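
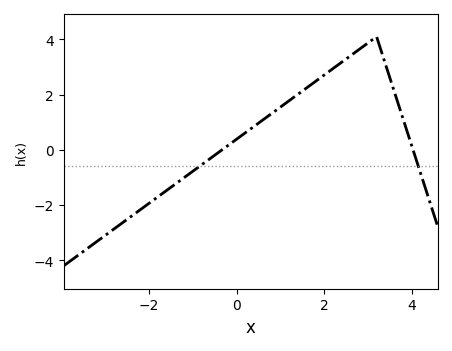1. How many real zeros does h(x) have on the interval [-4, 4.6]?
2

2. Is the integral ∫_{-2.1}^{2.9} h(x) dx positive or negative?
positive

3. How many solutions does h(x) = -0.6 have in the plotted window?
2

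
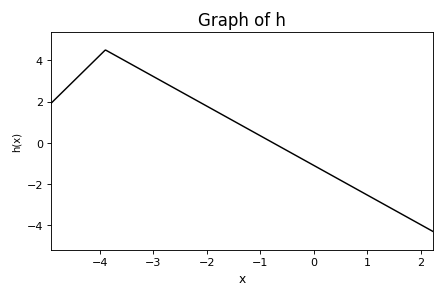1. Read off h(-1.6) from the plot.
1.2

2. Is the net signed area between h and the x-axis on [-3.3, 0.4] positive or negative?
positive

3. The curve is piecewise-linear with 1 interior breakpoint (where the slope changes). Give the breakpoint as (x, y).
(-3.9, 4.5)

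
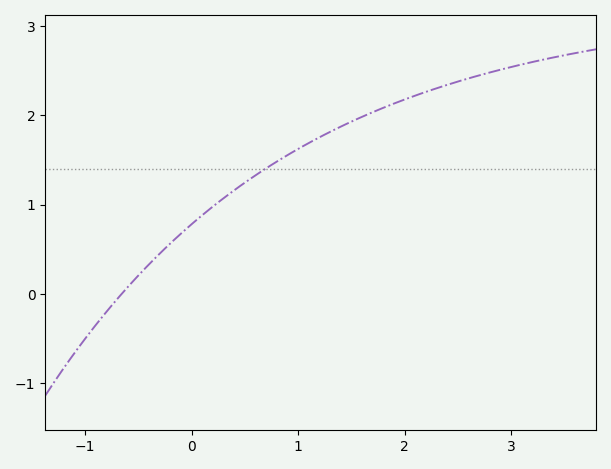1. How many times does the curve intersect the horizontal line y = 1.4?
1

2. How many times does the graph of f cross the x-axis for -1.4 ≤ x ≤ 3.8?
1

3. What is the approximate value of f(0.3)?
1.1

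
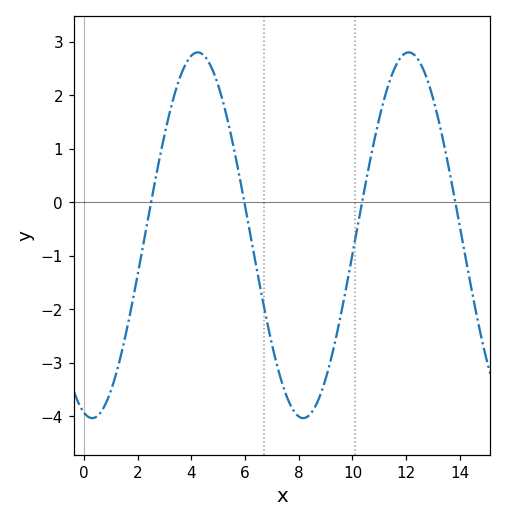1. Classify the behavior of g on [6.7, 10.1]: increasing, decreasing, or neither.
neither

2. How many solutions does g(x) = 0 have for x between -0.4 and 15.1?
4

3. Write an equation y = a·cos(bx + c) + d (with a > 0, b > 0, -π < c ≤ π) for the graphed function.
y = 3.42cos(0.8x + 2.89) - 0.62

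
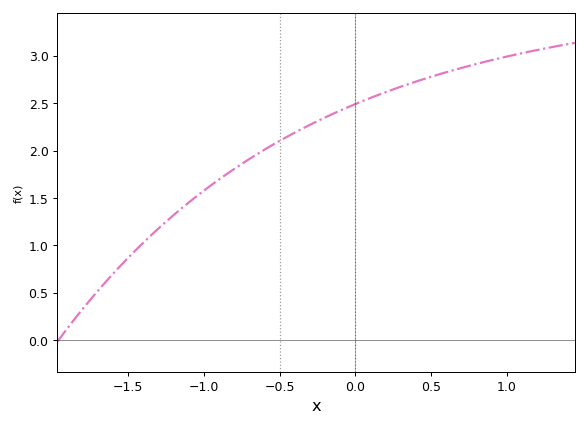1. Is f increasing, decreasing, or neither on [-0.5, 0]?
increasing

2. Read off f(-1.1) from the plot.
1.45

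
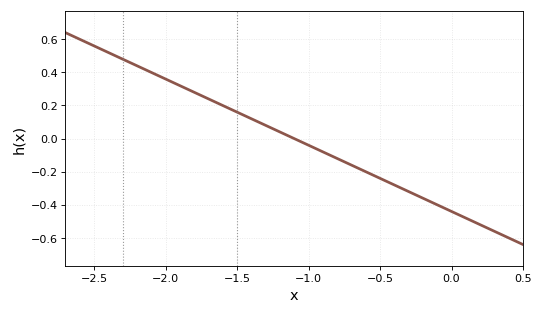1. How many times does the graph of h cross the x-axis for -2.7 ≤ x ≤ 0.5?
1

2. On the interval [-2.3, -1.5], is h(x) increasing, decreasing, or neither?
decreasing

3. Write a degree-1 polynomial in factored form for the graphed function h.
y = -0.4(x + 1.1)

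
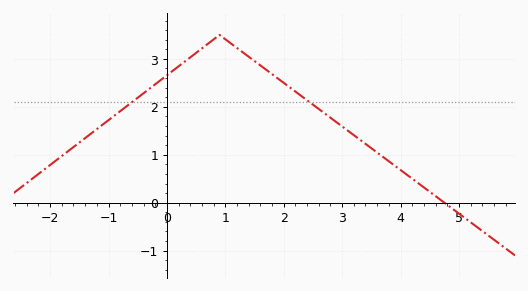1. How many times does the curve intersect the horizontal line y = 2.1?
2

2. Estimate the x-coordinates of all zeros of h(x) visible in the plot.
4.75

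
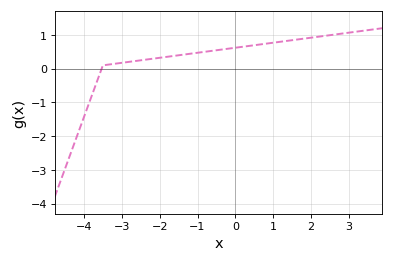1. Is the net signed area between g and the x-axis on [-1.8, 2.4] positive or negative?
positive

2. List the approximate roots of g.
-3.53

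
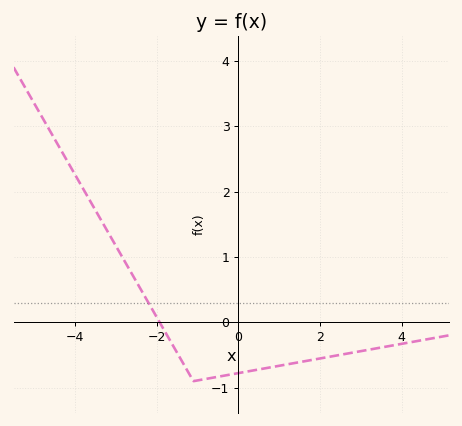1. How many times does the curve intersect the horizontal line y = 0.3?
1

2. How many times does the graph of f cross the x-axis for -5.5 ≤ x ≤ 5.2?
1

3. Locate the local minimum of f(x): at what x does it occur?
-1.1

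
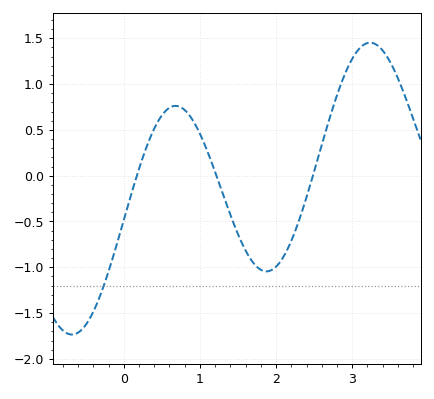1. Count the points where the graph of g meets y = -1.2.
1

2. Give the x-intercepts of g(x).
0.172, 1.22, 2.48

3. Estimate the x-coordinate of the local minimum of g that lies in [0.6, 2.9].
1.87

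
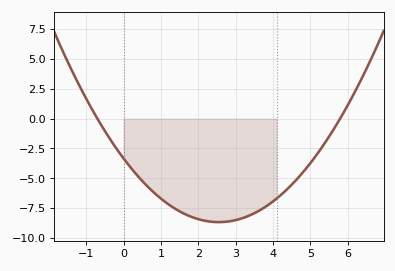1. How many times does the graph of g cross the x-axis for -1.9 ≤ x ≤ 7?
2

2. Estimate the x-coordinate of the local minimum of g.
2.6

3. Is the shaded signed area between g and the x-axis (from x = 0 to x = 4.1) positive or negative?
negative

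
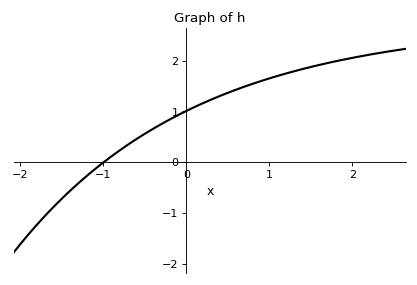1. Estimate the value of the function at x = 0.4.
1.3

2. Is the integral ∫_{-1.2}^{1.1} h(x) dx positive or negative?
positive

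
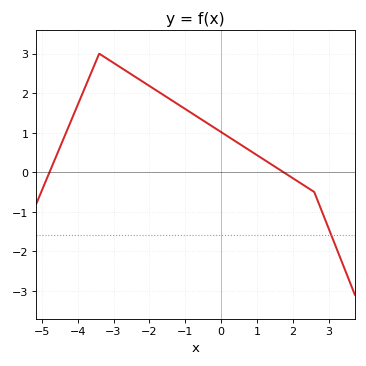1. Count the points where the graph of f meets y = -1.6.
1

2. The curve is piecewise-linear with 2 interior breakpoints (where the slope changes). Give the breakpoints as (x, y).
(-3.4, 3); (2.6, -0.5)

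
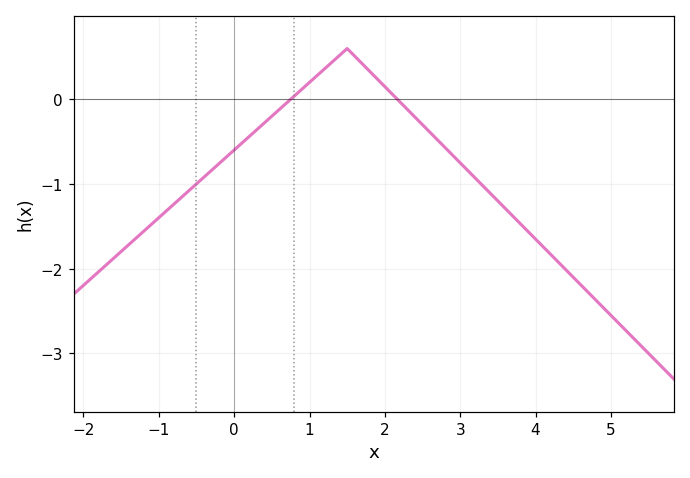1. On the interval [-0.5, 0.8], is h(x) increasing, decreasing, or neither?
increasing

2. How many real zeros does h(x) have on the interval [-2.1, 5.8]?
2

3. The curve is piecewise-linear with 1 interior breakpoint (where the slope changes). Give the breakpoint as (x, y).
(1.5, 0.6)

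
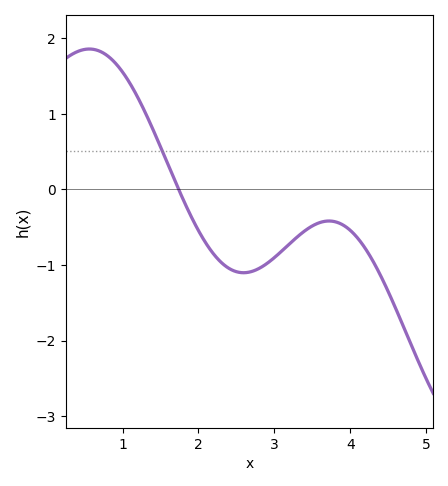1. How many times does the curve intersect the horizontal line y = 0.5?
1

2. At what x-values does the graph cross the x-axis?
1.7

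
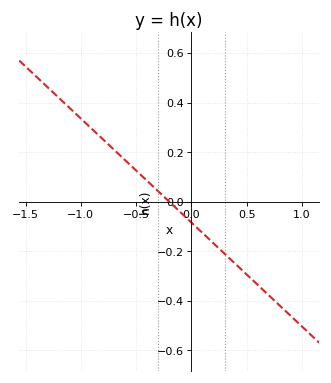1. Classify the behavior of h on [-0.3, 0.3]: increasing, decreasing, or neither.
decreasing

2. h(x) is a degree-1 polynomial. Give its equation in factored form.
y = -0.42(x + 0.2)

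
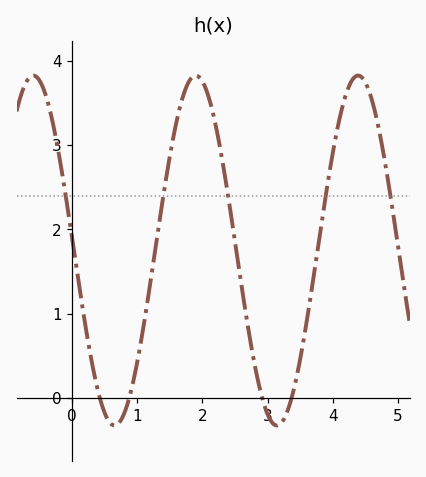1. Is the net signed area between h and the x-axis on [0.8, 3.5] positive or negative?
positive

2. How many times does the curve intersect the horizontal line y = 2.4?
5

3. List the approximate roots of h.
0.424, 0.877, 2.92, 3.37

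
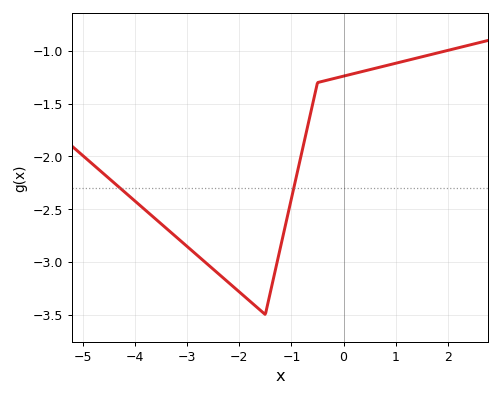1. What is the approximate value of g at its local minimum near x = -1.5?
-3.5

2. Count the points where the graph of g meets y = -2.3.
2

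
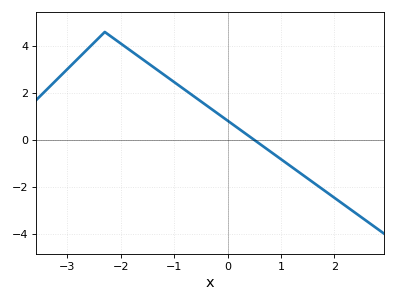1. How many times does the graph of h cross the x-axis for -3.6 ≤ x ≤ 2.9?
1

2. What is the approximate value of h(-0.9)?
2.2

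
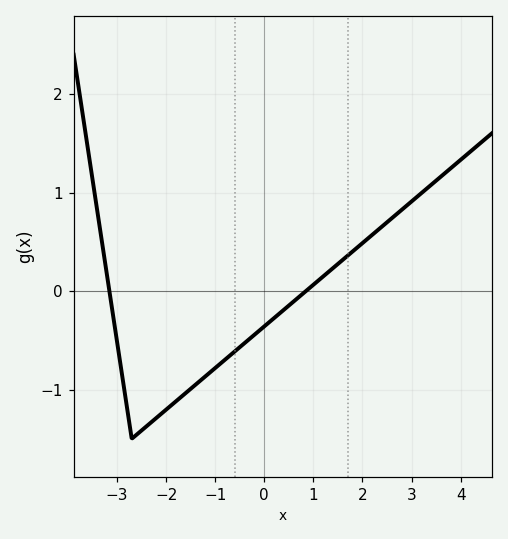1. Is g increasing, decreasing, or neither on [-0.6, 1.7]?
increasing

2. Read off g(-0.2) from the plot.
-0.4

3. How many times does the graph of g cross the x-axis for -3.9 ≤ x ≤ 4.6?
2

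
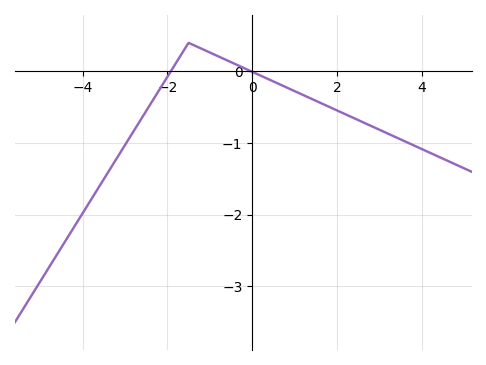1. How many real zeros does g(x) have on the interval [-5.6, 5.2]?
2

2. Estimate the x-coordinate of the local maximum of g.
-1.4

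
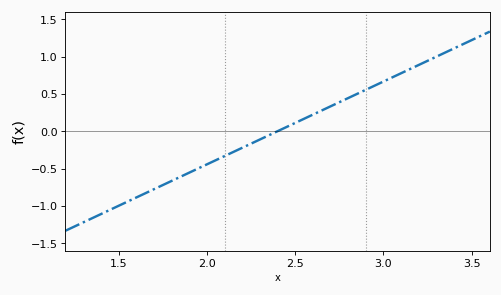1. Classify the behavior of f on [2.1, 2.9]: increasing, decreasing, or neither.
increasing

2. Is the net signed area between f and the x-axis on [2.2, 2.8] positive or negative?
positive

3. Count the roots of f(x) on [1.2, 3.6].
1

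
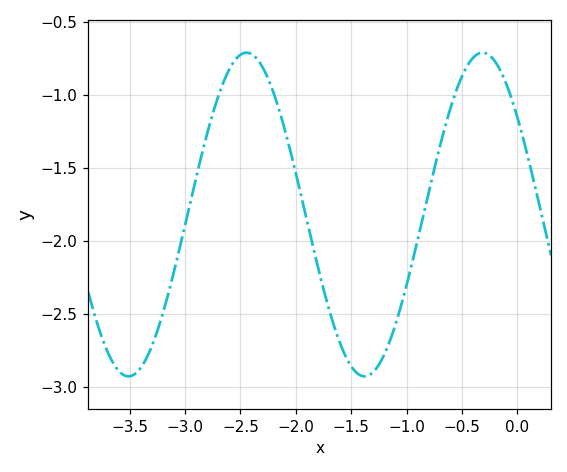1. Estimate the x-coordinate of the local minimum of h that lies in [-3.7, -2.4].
-3.51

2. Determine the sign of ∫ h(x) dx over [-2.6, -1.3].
negative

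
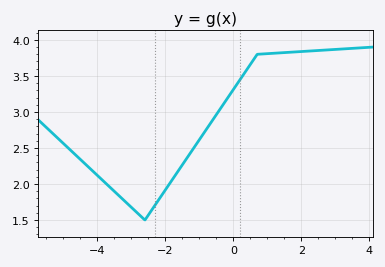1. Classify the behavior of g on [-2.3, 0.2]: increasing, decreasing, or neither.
increasing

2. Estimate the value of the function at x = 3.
3.87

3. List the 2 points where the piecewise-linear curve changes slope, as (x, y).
(-2.6, 1.5); (0.7, 3.8)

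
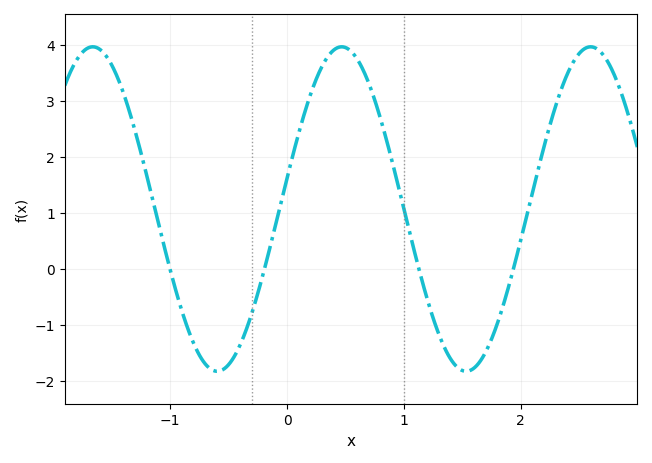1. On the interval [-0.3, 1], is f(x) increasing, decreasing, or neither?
neither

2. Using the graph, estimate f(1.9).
-0.286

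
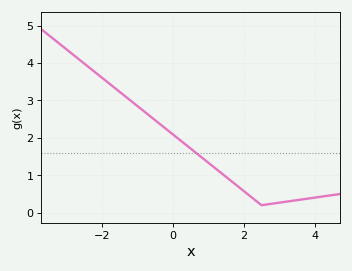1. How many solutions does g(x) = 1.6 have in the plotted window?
1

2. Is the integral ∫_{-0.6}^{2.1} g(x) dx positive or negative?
positive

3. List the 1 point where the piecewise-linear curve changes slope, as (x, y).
(2.5, 0.2)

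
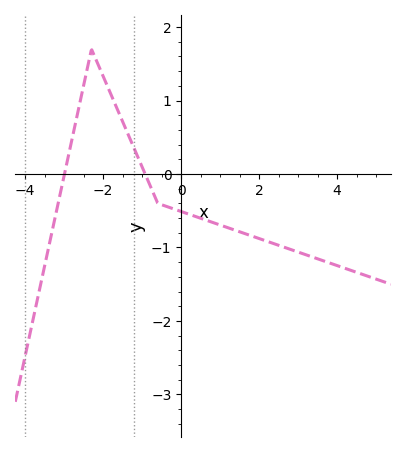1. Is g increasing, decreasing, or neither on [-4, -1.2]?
neither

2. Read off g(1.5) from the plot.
-0.8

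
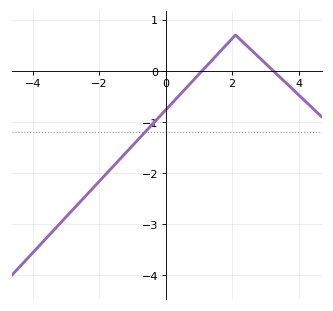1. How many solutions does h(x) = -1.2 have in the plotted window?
1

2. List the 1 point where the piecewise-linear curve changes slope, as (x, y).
(2.1, 0.7)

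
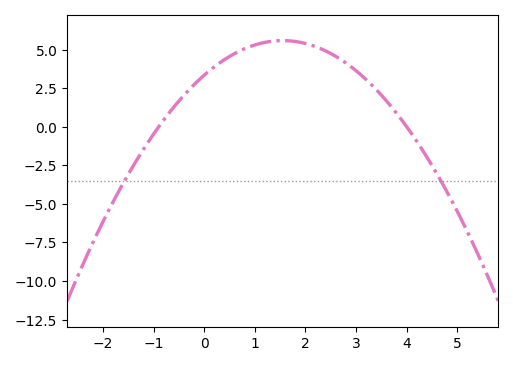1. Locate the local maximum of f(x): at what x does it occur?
1.6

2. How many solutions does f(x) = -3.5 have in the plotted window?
2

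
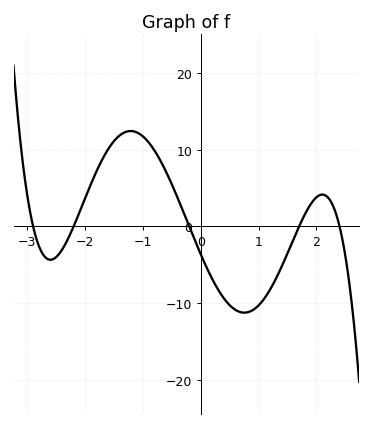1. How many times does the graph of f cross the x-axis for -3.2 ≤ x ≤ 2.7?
5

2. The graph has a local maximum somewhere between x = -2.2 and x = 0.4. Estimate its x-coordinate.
-1.2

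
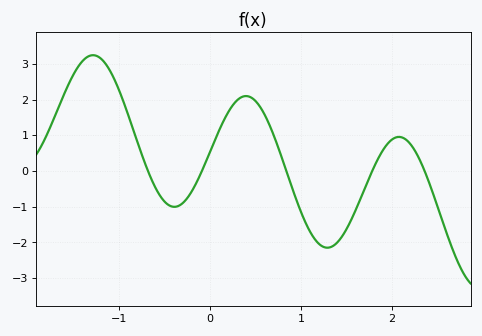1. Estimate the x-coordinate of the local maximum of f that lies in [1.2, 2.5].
2.08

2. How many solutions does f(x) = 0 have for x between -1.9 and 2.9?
5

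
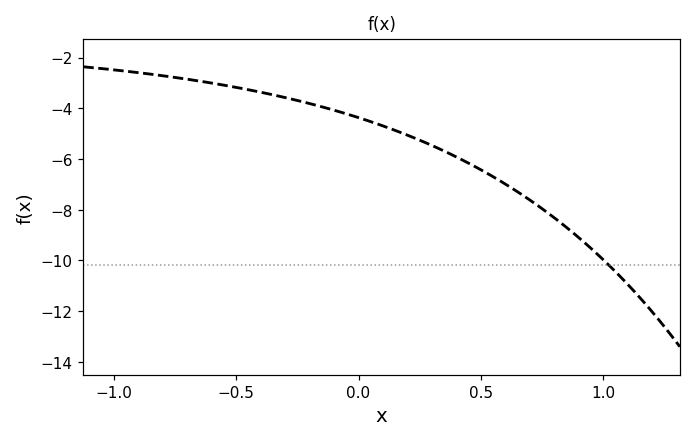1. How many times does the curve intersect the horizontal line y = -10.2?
1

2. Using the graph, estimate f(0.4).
-6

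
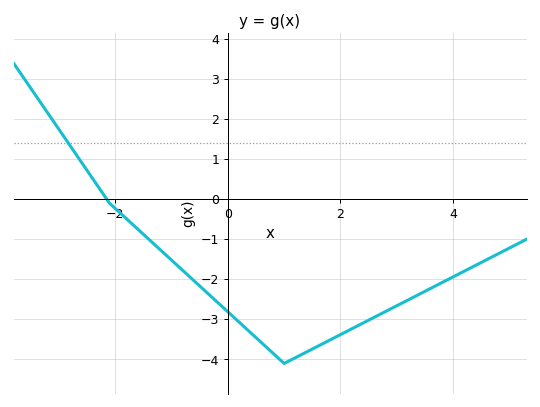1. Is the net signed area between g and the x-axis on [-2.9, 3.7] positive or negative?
negative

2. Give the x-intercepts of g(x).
-2.15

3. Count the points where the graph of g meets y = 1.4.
1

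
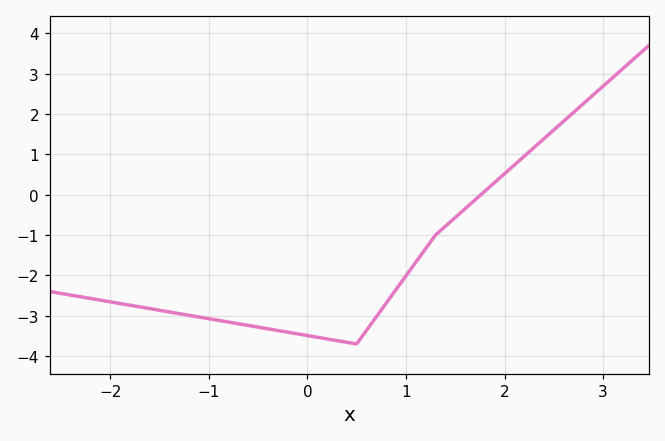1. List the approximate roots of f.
1.8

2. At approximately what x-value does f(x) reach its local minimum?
0.5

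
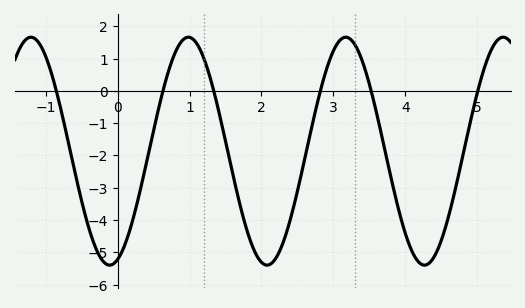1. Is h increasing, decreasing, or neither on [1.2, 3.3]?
neither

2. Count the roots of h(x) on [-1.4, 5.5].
6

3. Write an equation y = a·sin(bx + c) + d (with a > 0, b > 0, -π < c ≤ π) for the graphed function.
y = 3.53sin(2.9x - 1.2) - 1.87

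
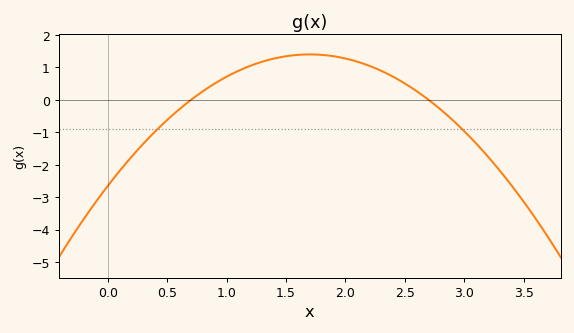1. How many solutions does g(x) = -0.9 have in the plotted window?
2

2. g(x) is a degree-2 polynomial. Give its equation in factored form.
y = -1.4(x - 0.7)(x - 2.7)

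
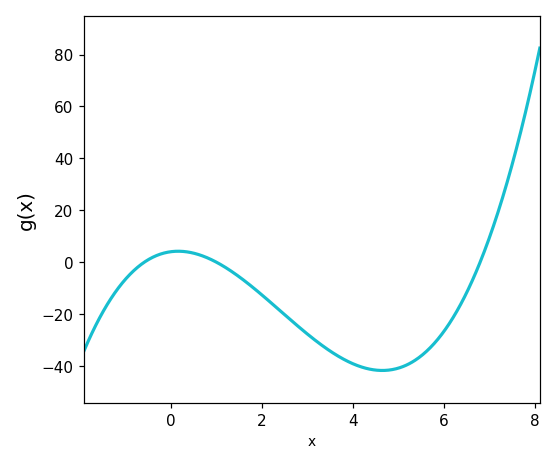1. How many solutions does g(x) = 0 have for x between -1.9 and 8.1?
3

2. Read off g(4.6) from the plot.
-41.6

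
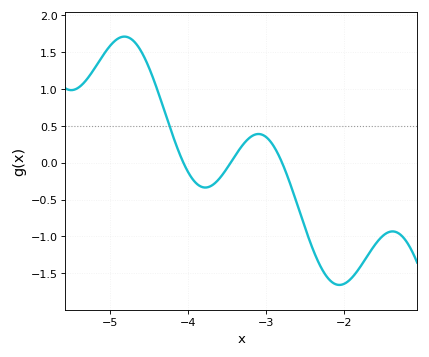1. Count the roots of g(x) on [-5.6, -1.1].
3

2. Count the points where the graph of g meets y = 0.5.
1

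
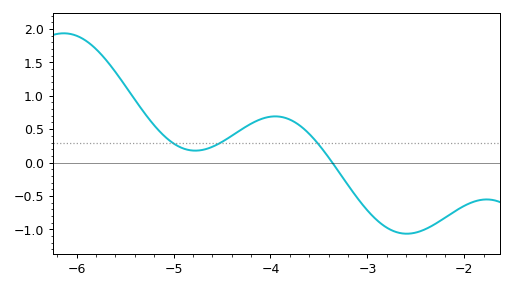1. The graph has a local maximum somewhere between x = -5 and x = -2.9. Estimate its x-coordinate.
-4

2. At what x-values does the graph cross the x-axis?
-3.4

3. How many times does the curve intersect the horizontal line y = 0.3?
3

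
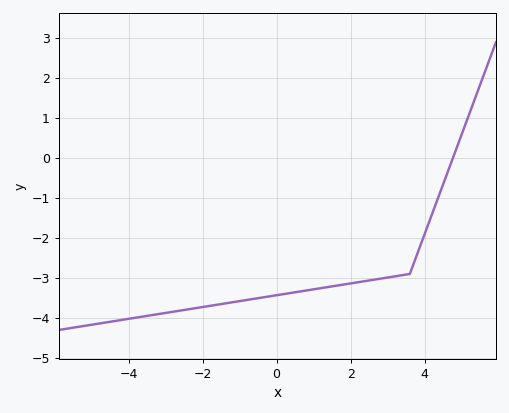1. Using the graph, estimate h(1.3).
-3.2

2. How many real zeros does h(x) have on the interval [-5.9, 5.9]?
1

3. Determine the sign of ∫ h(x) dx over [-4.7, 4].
negative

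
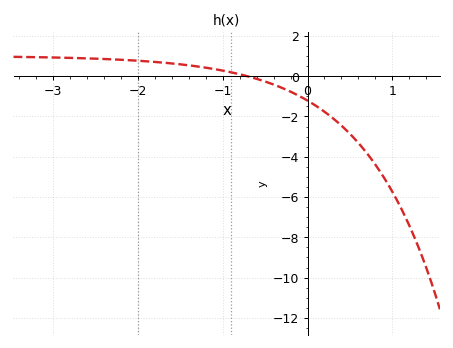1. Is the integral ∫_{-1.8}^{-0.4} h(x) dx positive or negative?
positive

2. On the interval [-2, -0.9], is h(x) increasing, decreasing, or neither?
decreasing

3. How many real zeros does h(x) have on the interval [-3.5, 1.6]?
1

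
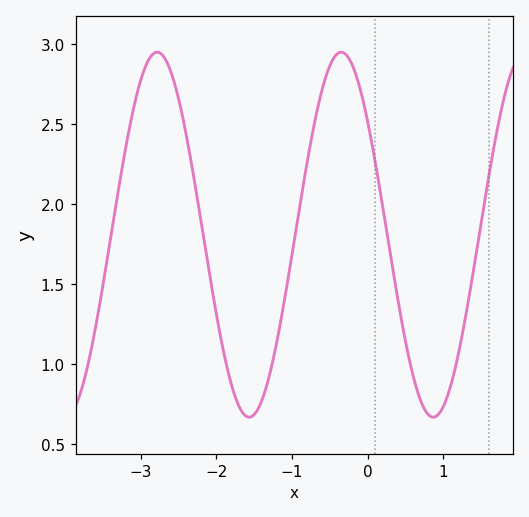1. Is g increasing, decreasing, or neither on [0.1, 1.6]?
neither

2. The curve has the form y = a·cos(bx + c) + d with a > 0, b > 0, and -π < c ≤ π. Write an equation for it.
y = 1.14cos(2.6x + 0.9) + 1.81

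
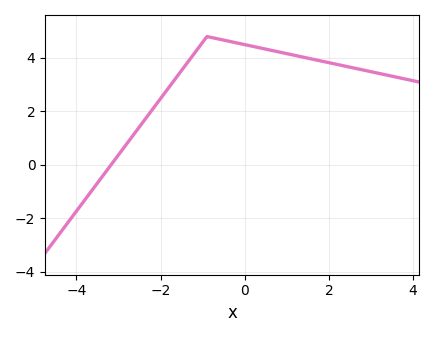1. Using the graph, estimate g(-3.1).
0.167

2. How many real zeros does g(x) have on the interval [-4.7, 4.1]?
1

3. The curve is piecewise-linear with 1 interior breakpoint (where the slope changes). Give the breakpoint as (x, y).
(-0.9, 4.8)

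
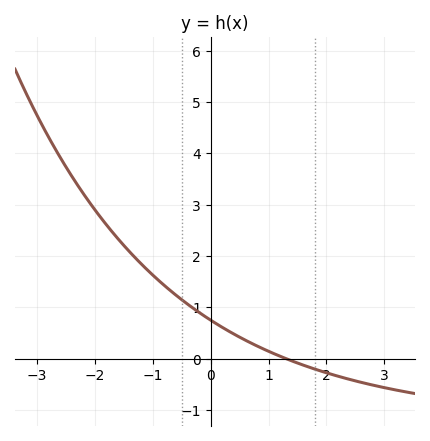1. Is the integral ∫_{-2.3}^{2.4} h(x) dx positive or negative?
positive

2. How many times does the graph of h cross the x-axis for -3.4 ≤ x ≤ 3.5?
1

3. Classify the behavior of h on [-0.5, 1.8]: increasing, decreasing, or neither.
decreasing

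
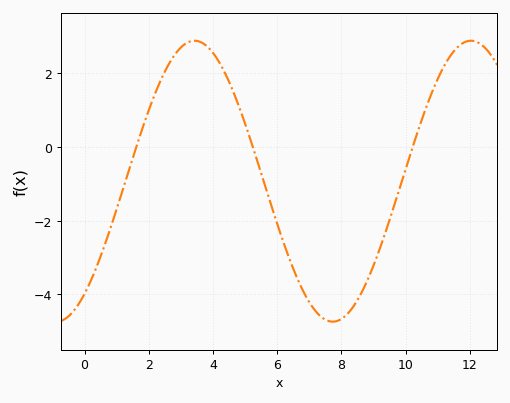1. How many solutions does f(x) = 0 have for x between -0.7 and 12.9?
3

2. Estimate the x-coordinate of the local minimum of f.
7.73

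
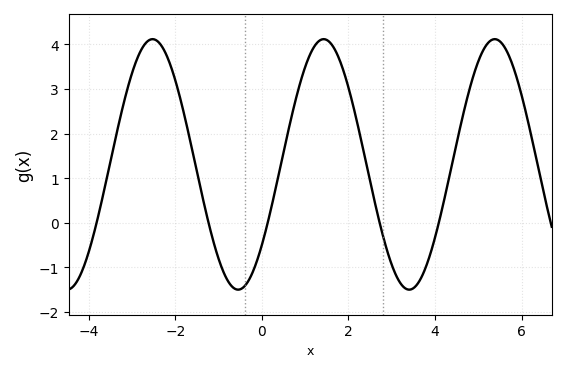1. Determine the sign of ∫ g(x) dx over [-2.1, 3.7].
positive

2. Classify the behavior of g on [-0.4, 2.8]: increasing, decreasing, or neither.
neither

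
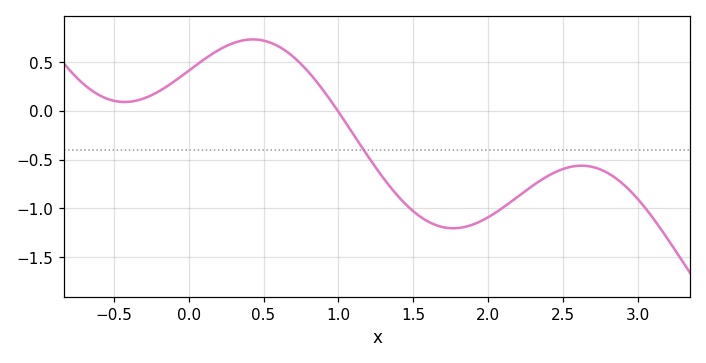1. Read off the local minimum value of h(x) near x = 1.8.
-1.2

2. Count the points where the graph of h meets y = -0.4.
1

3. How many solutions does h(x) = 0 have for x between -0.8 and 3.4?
1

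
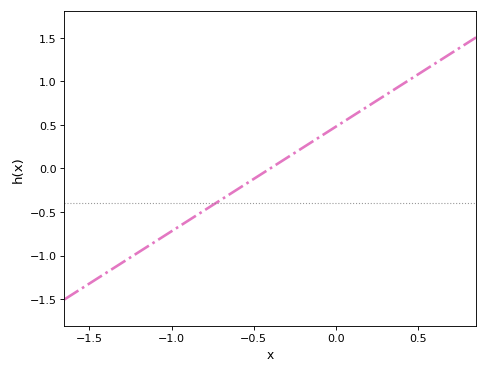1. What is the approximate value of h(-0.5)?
-0.12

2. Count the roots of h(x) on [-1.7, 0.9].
1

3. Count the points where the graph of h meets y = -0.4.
1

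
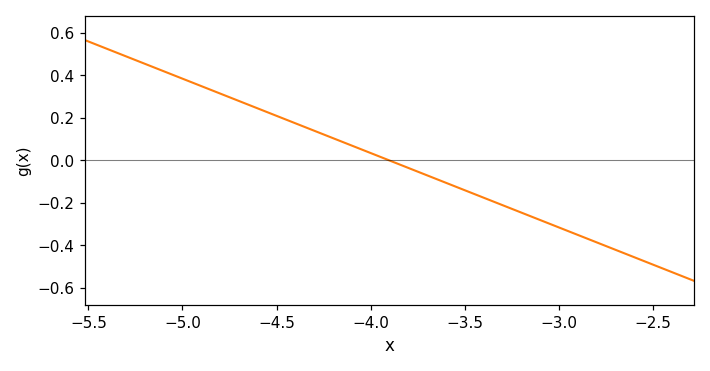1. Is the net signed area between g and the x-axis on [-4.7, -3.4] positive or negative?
positive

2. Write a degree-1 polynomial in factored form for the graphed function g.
y = -0.35(x + 3.9)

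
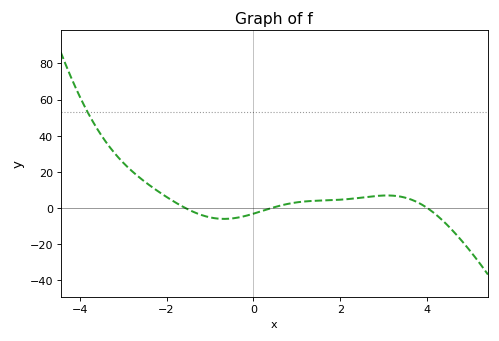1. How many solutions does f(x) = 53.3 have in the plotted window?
1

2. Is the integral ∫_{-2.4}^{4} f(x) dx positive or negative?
positive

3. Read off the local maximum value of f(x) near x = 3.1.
6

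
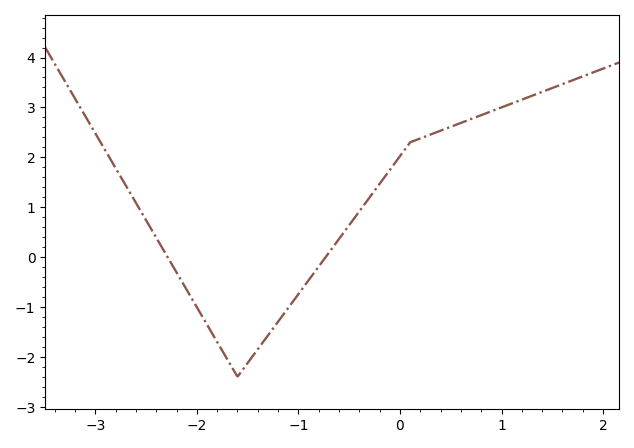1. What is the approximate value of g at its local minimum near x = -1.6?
-2.4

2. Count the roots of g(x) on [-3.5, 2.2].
2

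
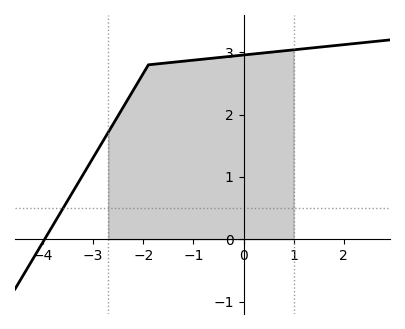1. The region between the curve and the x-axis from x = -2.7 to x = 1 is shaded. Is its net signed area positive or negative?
positive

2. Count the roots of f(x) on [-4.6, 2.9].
1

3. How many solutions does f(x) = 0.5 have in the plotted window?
1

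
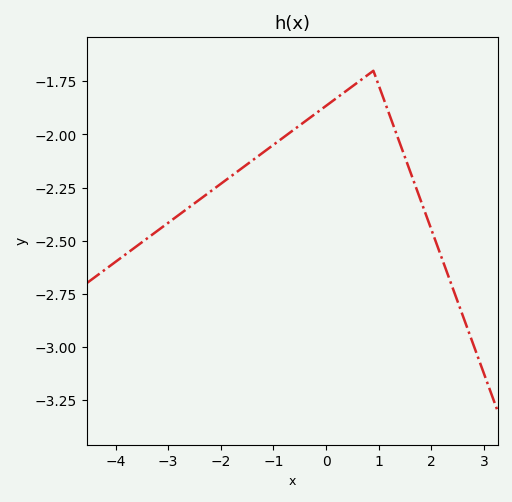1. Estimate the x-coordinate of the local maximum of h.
1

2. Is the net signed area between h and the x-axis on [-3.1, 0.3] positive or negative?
negative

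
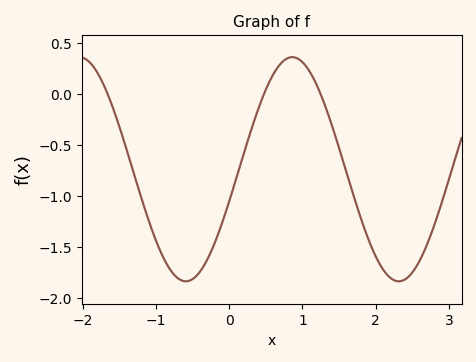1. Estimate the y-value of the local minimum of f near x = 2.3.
-1.84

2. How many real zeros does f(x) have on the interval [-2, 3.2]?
3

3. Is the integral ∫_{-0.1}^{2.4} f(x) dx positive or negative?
negative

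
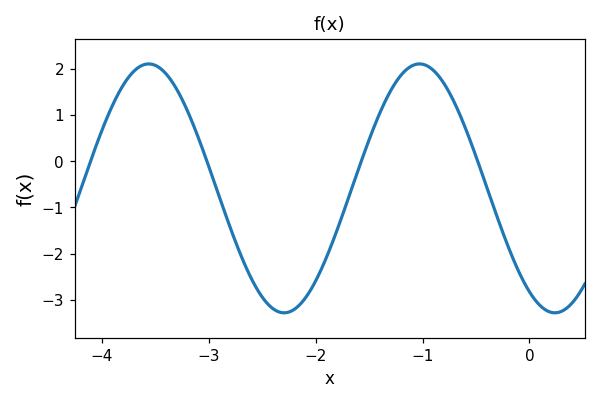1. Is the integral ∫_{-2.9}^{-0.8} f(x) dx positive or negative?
negative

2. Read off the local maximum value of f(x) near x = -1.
2.1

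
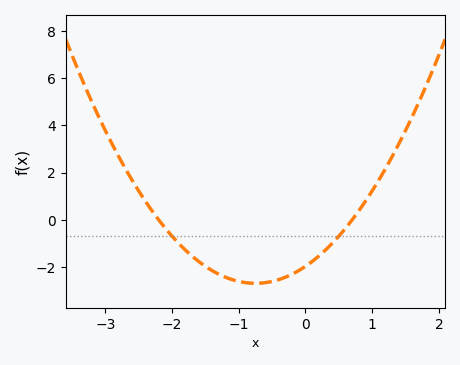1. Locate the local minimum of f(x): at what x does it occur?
-0.75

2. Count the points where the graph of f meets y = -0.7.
2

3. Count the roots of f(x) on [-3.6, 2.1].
2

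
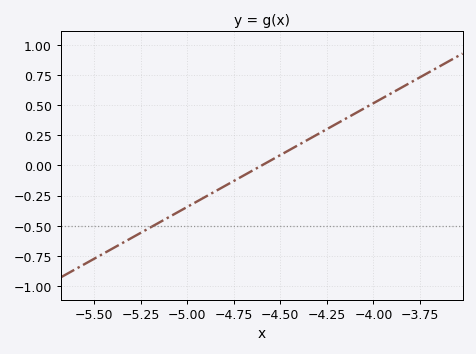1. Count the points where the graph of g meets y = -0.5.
1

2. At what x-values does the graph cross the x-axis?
-4.6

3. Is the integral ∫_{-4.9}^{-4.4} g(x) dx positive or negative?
negative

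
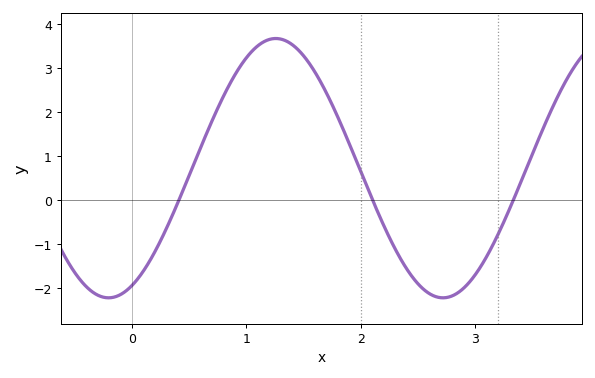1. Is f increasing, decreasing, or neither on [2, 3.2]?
neither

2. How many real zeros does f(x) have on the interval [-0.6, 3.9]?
3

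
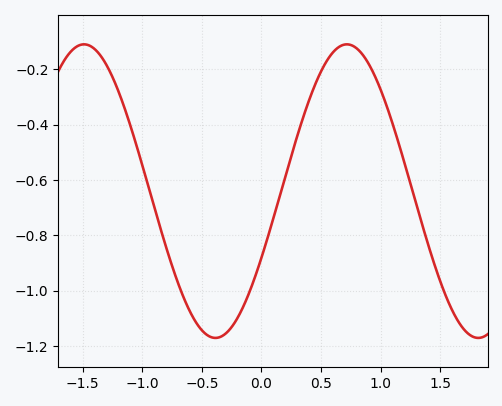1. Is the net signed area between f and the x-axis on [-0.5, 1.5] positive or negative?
negative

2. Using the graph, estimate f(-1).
-0.545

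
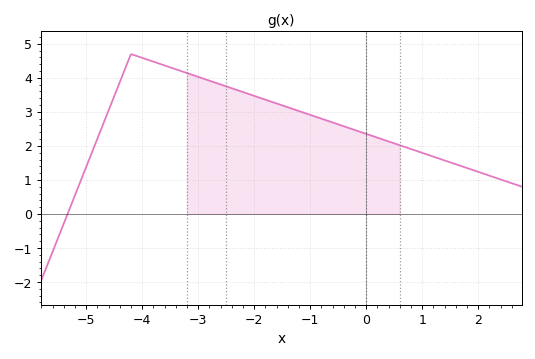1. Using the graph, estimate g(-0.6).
2.7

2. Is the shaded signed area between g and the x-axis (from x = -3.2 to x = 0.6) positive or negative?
positive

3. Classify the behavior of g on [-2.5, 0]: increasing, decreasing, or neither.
decreasing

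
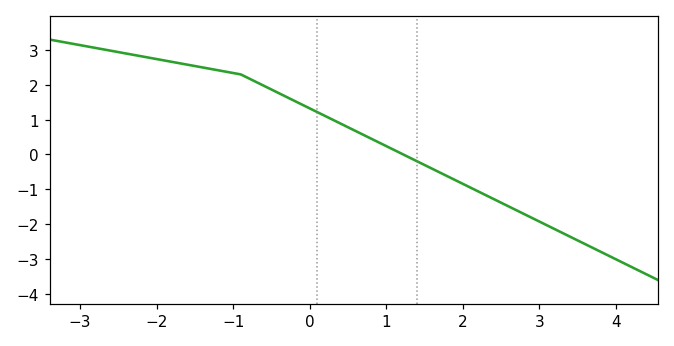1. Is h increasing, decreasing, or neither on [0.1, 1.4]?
decreasing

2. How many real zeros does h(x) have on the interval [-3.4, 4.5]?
1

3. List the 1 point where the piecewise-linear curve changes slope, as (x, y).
(-0.9, 2.3)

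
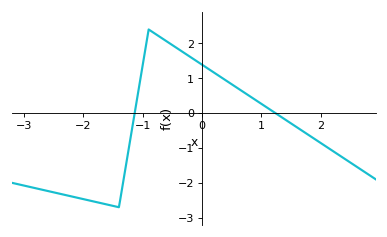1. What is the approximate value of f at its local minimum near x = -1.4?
-2.7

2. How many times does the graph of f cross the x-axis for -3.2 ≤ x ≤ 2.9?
2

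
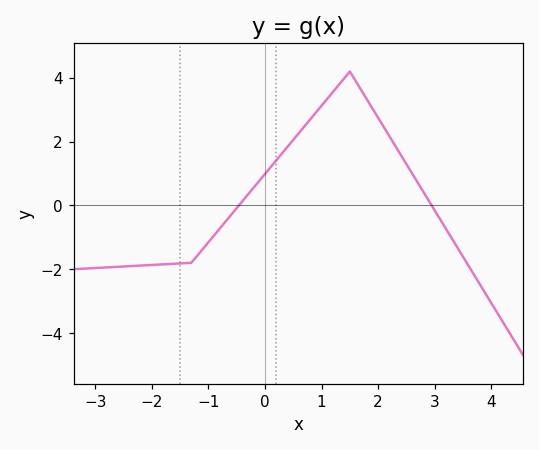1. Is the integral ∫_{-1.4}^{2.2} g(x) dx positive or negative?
positive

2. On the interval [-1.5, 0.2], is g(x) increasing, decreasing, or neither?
increasing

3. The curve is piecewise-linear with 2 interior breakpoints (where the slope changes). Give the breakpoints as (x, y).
(-1.3, -1.8); (1.5, 4.2)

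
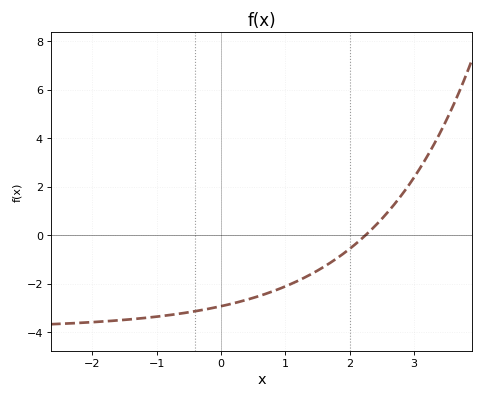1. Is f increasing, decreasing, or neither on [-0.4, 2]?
increasing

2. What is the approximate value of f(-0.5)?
-3.18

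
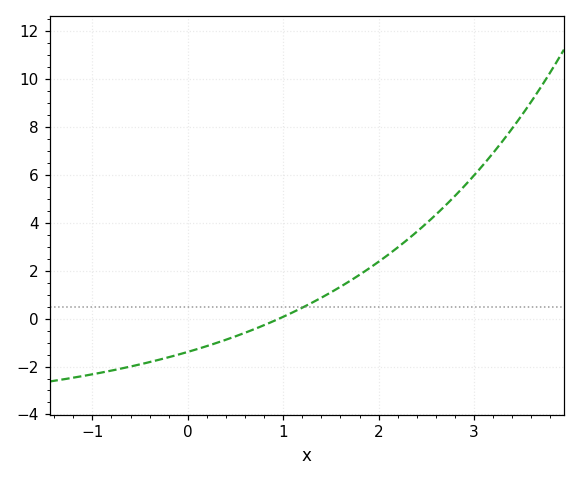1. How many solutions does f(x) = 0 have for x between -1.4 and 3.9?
1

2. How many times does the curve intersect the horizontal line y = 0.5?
1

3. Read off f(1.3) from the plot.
0.661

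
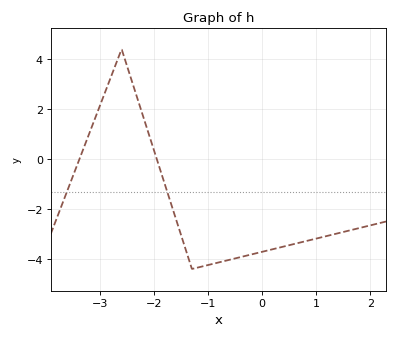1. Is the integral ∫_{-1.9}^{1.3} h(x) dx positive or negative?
negative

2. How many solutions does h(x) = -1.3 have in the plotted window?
2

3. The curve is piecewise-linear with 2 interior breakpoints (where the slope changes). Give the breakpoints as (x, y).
(-2.6, 4.4); (-1.3, -4.4)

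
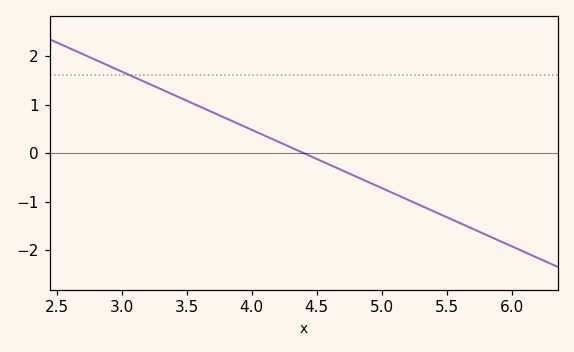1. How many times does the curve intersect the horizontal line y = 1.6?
1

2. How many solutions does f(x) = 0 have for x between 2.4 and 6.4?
1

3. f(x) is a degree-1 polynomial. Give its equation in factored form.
y = -1.2(x - 4.4)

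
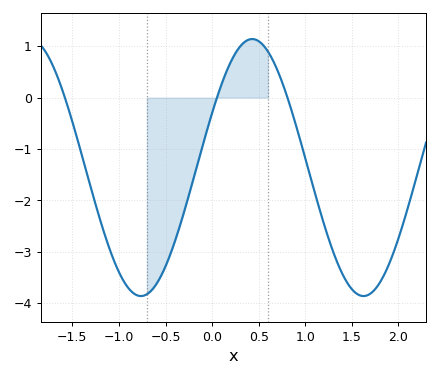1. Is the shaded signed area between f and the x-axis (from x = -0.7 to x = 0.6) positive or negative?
negative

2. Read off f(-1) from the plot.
-3.39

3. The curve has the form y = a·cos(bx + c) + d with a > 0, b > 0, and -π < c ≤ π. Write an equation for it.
y = 2.5cos(2.63x - 1.13) - 1.36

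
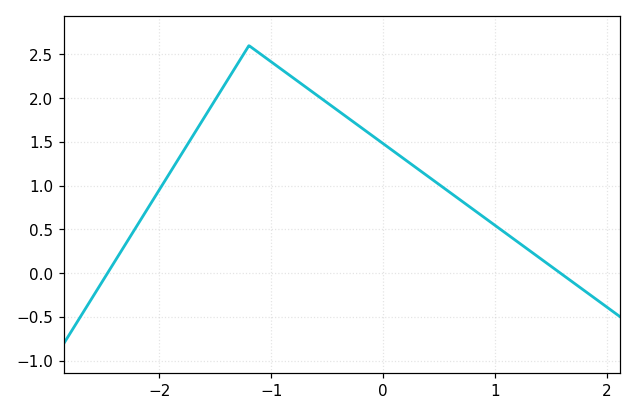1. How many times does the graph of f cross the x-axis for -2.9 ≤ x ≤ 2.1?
2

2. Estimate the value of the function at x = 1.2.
0.35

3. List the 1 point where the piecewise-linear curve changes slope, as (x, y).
(-1.2, 2.6)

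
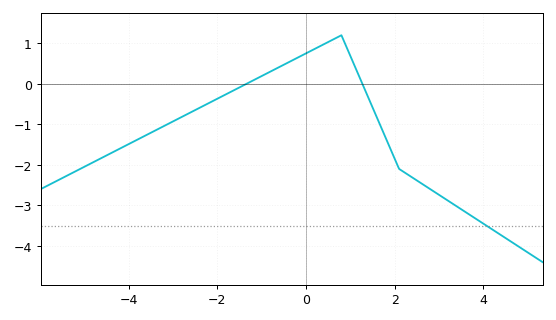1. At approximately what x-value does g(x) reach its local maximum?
0.796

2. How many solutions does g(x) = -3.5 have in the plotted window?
1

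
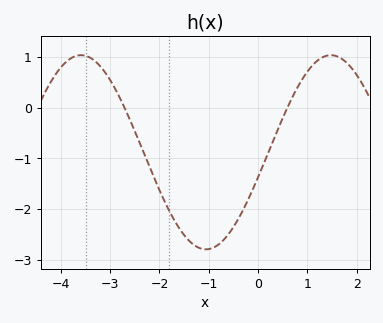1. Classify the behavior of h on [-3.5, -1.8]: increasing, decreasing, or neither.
decreasing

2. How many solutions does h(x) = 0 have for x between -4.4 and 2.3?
2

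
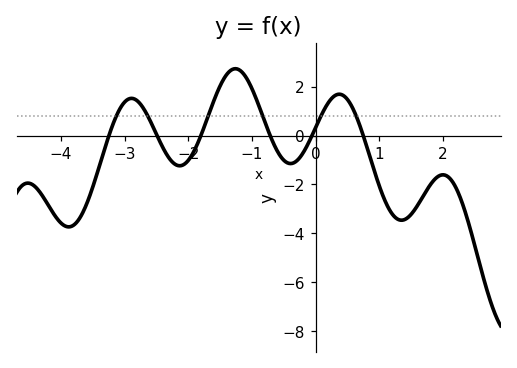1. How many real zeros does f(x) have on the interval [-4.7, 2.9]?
6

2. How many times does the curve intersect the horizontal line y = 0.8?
6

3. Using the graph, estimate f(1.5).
-3.2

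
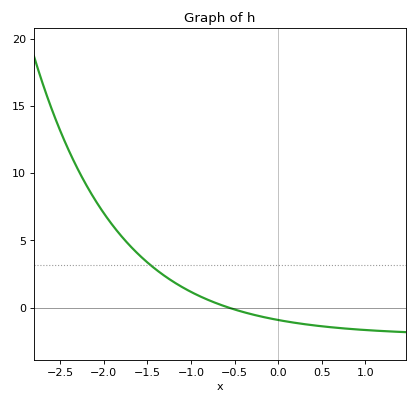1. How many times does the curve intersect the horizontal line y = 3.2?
1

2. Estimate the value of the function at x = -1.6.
3.95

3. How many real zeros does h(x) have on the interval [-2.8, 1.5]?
1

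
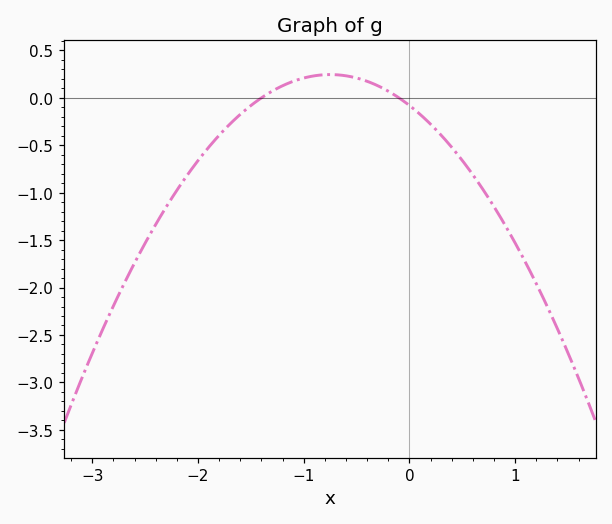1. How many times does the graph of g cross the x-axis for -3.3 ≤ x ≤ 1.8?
2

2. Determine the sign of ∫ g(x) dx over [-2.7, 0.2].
negative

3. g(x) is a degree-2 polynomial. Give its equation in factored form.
y = -0.58(x + 1.4)(x + 0.1)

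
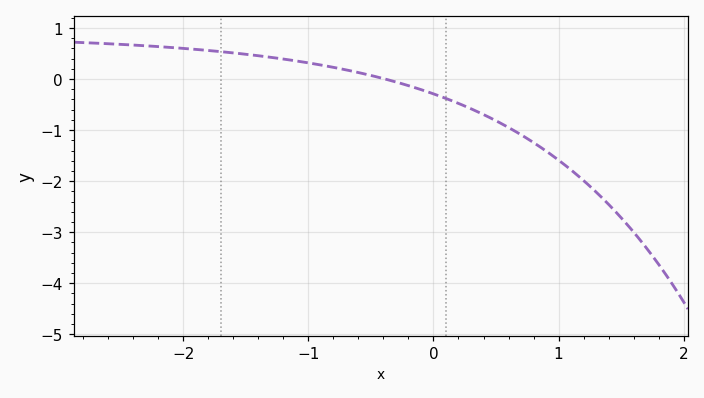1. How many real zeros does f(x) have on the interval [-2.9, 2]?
1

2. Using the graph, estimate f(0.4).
-0.7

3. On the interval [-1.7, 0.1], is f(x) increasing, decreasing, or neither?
decreasing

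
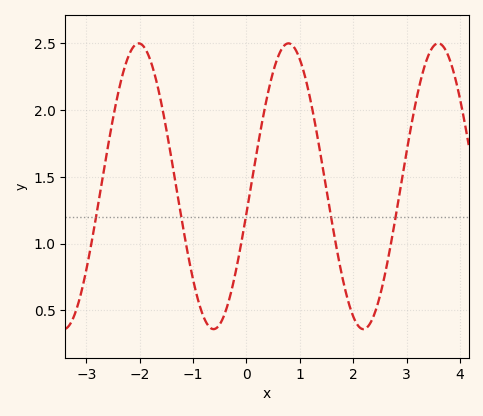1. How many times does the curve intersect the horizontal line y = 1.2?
5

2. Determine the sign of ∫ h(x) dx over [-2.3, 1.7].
positive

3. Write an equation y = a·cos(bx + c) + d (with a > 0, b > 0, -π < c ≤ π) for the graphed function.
y = 1.07cos(2.24x - 1.76) + 1.43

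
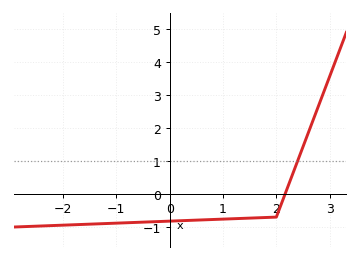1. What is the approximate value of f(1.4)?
-0.737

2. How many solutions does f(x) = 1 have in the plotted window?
1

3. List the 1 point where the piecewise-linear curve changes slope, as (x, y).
(2, -0.7)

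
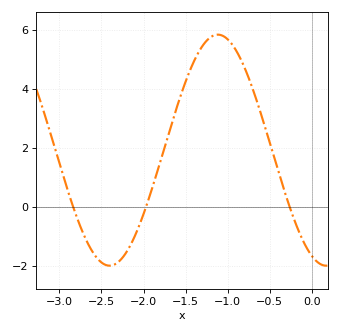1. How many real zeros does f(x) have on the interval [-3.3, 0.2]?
3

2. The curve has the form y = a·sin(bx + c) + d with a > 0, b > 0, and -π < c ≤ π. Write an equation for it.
y = 3.91sin(2.44x - 1.99) + 1.92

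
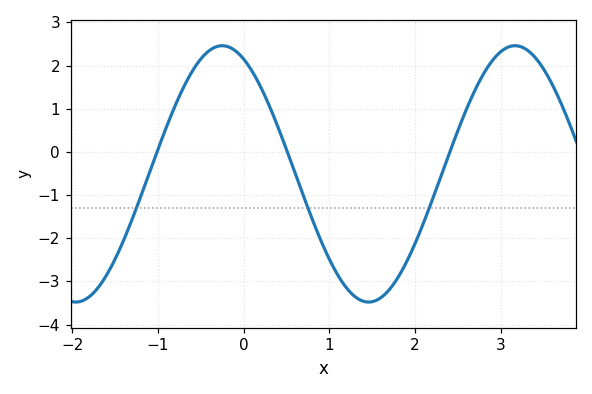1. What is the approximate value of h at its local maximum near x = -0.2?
2.46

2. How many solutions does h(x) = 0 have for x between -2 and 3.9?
3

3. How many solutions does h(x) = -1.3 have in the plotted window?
3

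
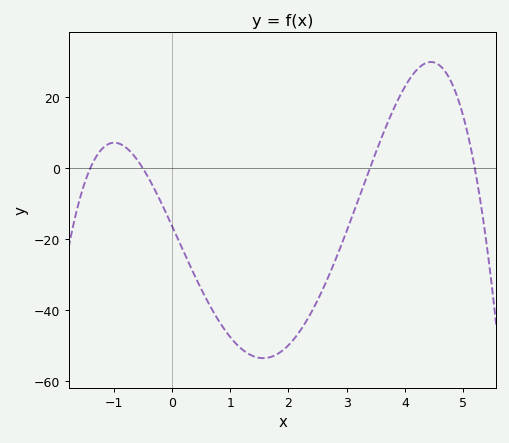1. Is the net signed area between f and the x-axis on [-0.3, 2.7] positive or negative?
negative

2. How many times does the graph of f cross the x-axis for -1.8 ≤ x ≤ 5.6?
4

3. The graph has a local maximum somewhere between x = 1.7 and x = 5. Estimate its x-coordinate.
4.4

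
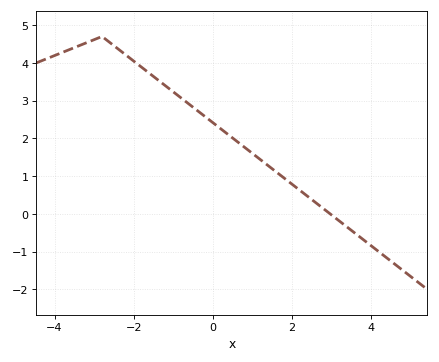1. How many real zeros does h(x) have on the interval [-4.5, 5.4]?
1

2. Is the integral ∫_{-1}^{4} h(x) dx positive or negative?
positive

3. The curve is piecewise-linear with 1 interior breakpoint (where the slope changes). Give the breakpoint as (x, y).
(-2.8, 4.7)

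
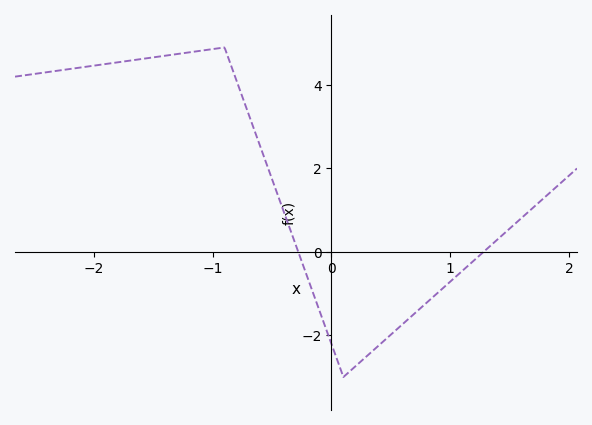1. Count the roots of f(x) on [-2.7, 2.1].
2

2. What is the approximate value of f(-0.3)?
0.2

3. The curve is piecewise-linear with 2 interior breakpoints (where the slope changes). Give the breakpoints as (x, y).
(-0.9, 4.9); (0.1, -3)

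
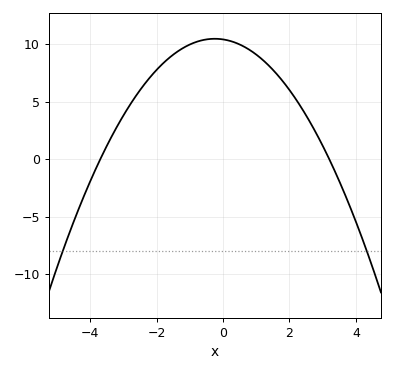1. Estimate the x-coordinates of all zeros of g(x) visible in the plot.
-3.8, 3.2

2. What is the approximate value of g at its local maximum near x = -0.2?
10.5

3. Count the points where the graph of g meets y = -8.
2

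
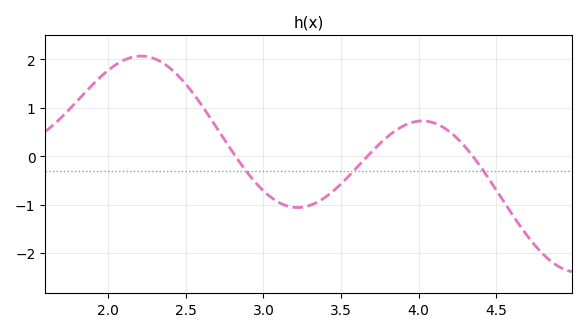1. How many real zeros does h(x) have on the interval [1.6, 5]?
3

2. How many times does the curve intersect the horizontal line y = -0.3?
3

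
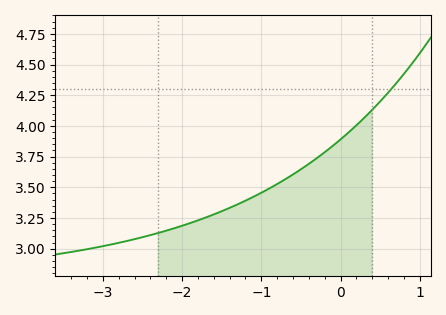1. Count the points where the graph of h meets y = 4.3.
1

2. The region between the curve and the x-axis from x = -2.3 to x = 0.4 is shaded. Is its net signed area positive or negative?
positive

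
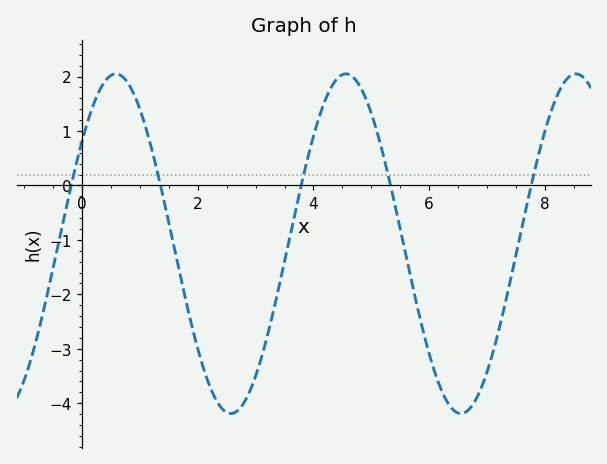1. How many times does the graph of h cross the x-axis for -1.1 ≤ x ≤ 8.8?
5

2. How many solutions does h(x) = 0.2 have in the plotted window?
5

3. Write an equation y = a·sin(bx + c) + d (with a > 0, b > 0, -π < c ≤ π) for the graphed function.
y = 3.12sin(1.58x + 0.65) - 1.07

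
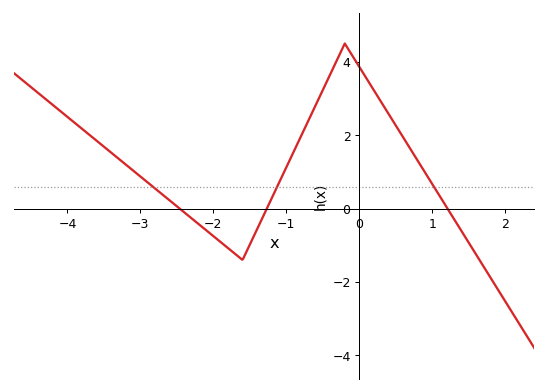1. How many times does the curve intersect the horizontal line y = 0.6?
3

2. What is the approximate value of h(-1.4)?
-0.6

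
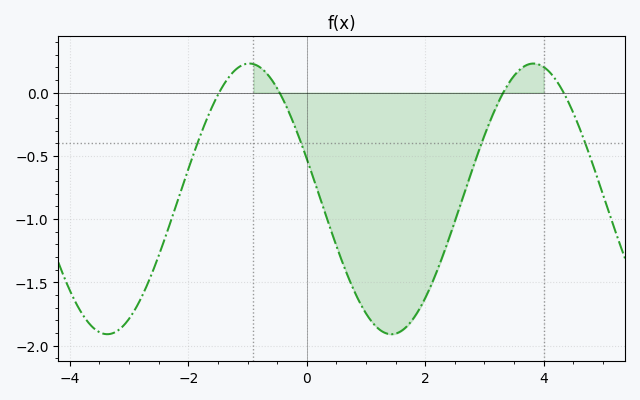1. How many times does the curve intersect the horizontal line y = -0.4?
4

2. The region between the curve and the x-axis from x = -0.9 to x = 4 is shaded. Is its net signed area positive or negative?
negative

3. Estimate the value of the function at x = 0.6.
-1.34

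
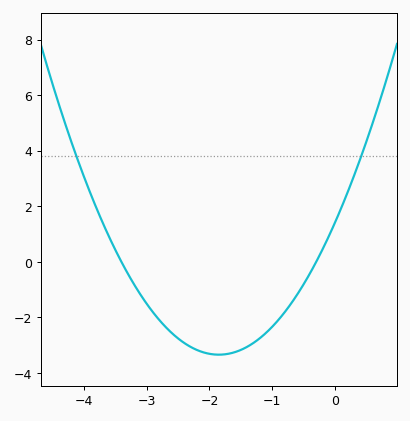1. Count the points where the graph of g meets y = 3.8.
2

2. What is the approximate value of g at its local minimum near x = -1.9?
-3.34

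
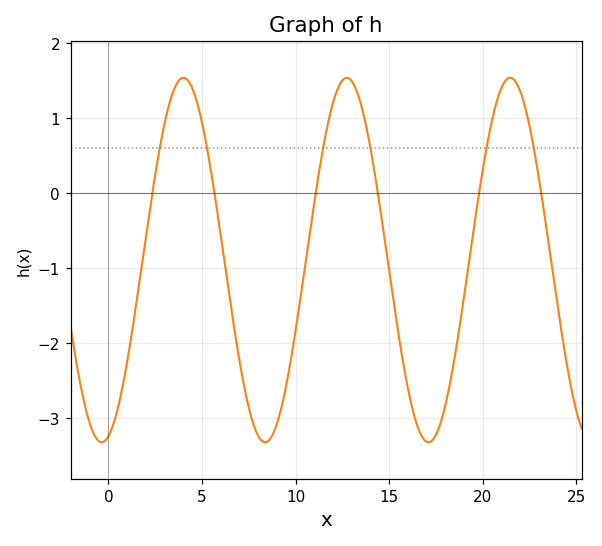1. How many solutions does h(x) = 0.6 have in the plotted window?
6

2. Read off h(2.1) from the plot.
-0.4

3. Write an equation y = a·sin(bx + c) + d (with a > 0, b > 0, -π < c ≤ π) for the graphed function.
y = 2.43sin(0.72x - 1.3) - 0.89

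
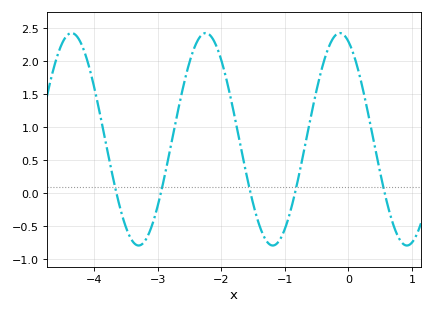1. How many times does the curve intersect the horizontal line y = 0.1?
5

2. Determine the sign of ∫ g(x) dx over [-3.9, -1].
positive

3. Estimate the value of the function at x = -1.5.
-0.147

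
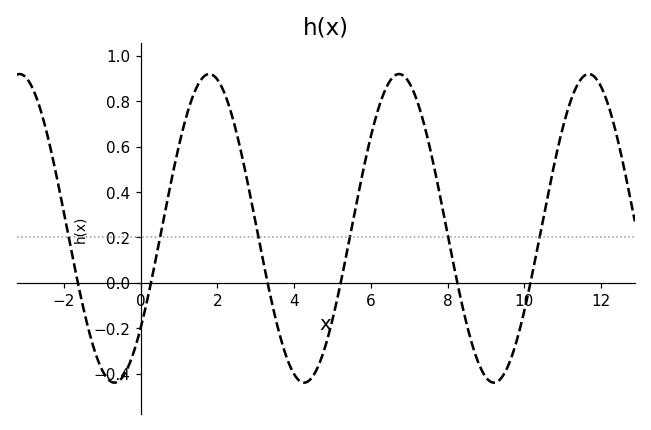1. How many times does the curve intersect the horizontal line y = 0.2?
6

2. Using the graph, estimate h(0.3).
0.02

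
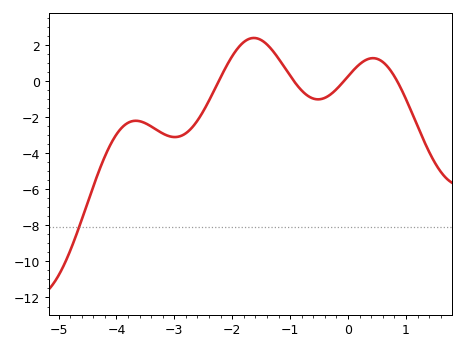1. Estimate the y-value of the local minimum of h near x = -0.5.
-1.01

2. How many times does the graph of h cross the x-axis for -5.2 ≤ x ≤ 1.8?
4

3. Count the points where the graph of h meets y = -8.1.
1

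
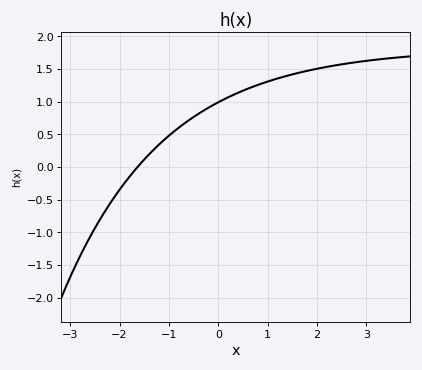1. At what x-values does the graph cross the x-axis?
-1.64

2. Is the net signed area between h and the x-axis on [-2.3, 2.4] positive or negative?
positive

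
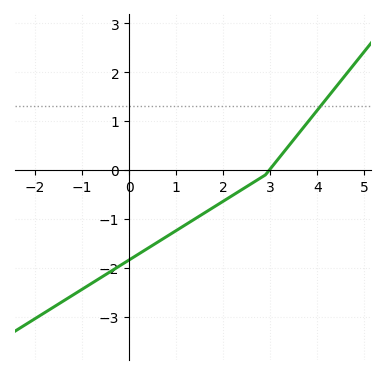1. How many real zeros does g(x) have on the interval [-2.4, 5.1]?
1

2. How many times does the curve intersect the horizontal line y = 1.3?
1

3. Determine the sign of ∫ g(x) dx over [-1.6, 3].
negative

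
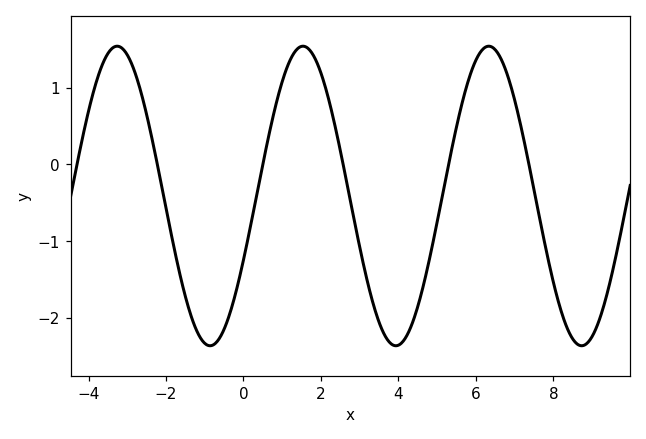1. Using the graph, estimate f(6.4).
1.5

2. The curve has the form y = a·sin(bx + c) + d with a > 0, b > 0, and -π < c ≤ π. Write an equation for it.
y = 1.95sin(1.3x - 0.44) - 0.41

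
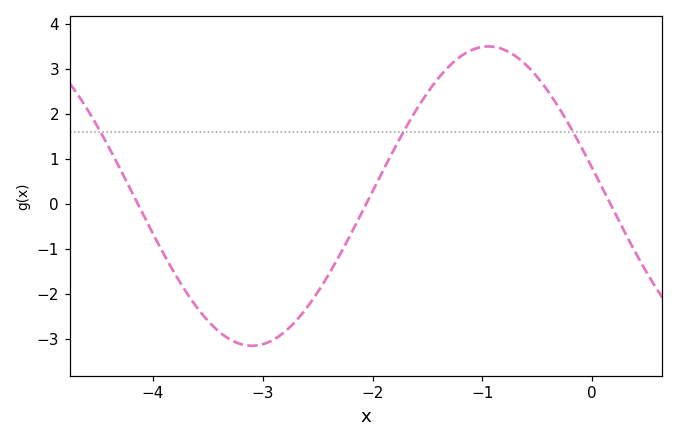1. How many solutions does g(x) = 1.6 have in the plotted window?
3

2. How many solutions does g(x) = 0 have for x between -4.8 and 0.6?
3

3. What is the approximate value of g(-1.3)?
3.1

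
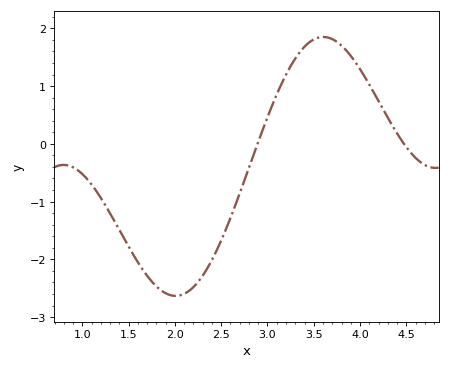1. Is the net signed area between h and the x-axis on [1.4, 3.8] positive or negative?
negative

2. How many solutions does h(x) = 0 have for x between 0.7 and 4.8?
2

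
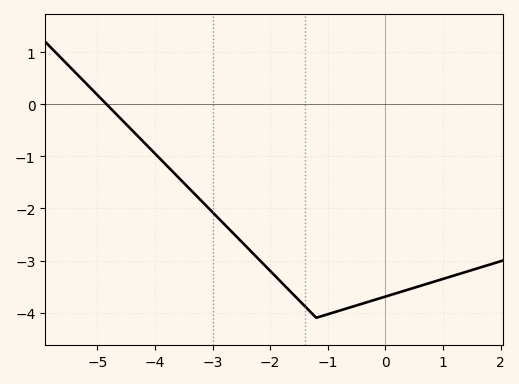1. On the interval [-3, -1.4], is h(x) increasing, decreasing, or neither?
decreasing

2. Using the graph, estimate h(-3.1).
-2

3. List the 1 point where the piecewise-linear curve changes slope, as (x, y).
(-1.2, -4.1)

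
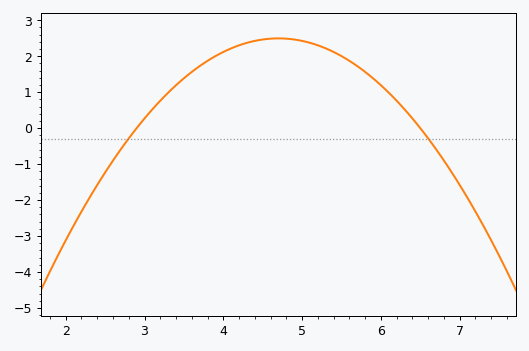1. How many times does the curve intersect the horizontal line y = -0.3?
2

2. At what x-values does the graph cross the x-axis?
2.9, 6.5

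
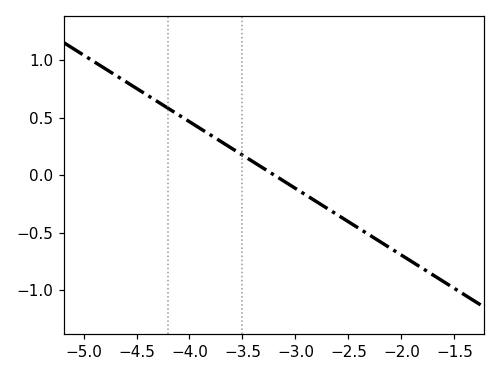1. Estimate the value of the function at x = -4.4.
0.7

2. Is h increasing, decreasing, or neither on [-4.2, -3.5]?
decreasing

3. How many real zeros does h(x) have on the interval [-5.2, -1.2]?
1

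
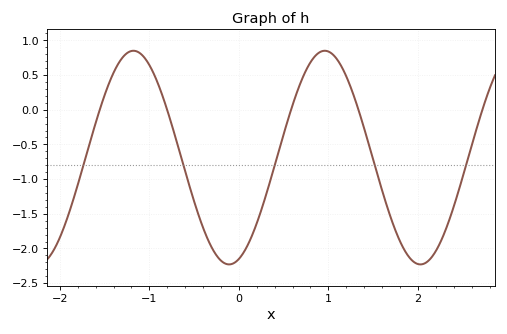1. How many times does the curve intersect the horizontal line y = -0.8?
5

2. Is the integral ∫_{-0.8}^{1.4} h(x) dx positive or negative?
negative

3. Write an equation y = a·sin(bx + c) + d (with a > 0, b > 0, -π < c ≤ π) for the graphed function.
y = 1.54sin(2.9x - 1.2) - 0.69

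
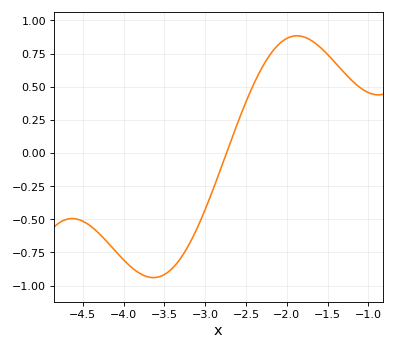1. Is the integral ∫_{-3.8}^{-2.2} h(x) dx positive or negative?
negative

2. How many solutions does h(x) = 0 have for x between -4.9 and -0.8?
1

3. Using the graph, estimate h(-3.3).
-0.8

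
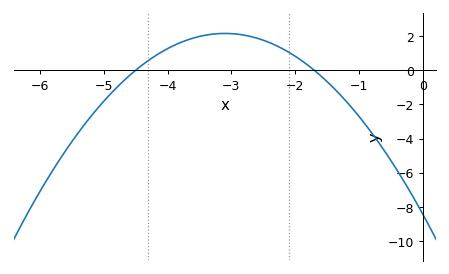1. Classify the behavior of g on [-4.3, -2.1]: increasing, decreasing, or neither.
neither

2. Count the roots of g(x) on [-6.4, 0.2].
2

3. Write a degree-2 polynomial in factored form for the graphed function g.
y = -1.1(x + 4.5)(x + 1.7)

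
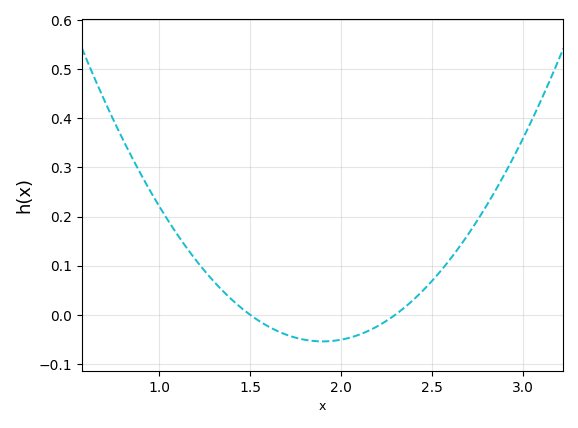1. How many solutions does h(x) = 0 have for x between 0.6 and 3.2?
2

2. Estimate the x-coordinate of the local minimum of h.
1.9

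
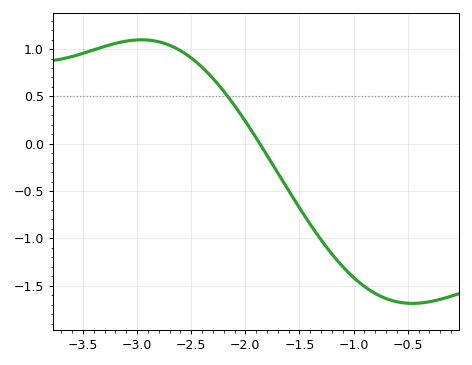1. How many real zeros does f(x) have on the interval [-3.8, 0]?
1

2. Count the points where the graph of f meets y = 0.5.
1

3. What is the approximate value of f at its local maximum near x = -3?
1.1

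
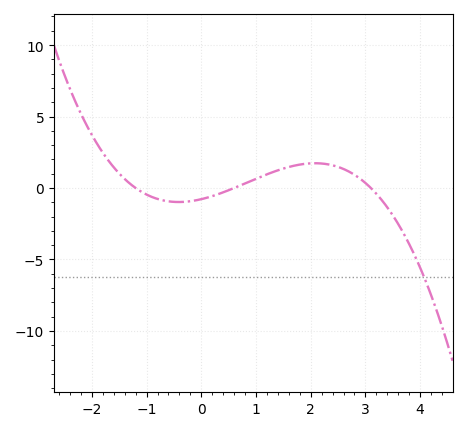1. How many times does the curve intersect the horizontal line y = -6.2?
1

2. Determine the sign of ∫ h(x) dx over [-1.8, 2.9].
positive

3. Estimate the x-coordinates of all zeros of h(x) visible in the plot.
-1.2, 0.6, 3.1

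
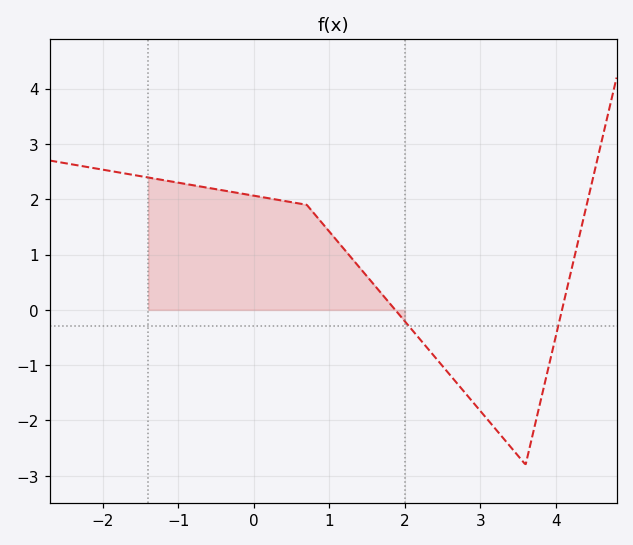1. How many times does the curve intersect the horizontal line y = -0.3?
2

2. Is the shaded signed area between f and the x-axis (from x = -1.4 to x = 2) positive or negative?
positive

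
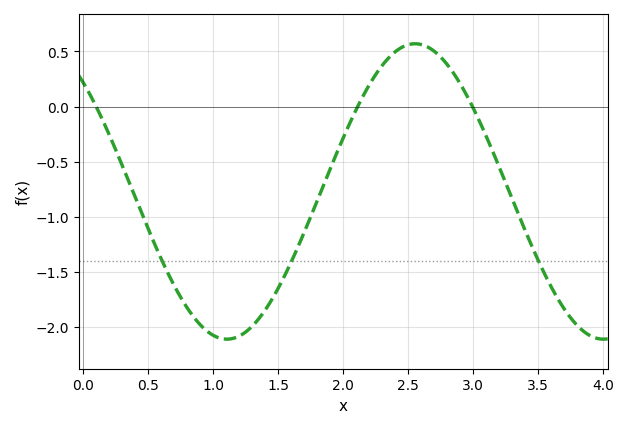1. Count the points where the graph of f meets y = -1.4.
3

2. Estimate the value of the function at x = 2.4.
0.5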